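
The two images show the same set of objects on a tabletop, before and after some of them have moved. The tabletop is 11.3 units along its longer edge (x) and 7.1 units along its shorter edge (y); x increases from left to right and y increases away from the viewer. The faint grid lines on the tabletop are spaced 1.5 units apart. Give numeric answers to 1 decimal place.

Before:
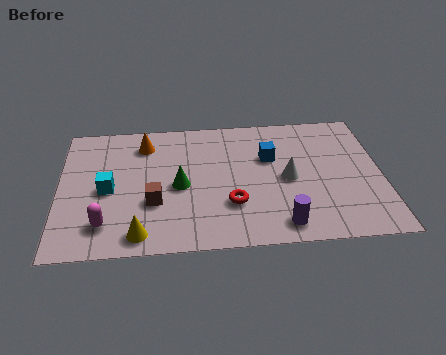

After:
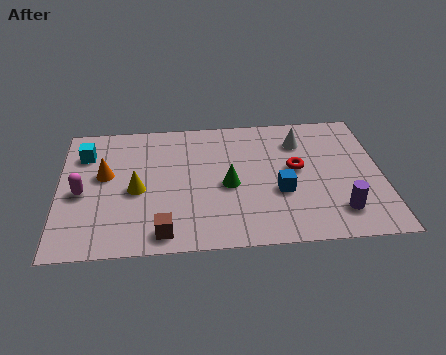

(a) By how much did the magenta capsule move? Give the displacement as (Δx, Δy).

(-0.8, 1.7)

From the two frames, the magenta capsule sits at roughly (1.6, 1.5) before and (0.8, 3.2) after.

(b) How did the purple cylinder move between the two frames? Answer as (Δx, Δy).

(2.0, 0.5)

The purple cylinder was at about (7.7, 1.0) and moved to about (9.7, 1.5).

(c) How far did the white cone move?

2.1

From (8.0, 3.4) to (8.5, 5.4), the white cone covered √(0.5² + 2.0²) ≈ 2.1 units.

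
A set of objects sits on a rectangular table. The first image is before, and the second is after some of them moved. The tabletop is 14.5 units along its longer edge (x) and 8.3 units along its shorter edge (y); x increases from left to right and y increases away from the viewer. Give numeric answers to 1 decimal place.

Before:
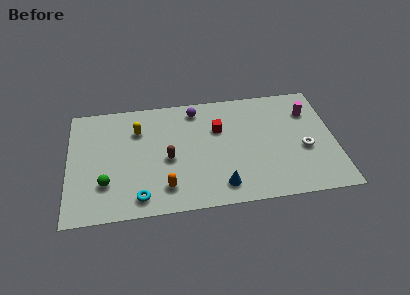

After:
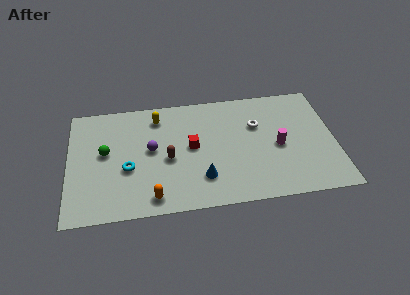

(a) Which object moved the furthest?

the purple sphere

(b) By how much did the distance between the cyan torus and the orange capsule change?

+1.1

The distance was about 1.5 in the first image and 2.6 in the second, so they moved 1.1 units further apart.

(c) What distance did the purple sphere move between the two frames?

3.6

From (7.0, 7.1) to (4.5, 4.5), the purple sphere covered √(2.5² + 2.6²) ≈ 3.6 units.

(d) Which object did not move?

the brown capsule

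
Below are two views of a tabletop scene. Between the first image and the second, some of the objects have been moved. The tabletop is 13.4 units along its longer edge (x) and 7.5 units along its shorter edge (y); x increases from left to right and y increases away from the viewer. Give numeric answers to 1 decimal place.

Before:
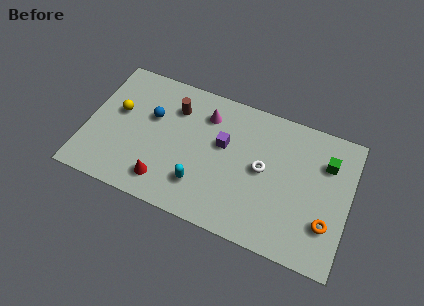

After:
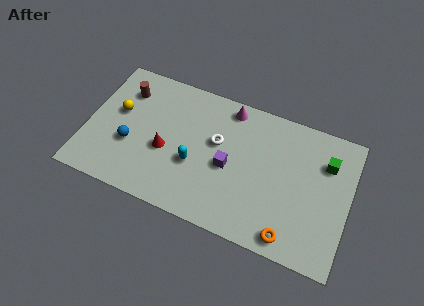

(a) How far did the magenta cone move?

1.4

The magenta cone was near (5.9, 5.8) before and (7.0, 6.6) after, so it travelled √(1.1² + 0.8²) ≈ 1.4 units.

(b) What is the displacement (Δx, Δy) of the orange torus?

(-1.7, -1.3)

From the two frames, the orange torus sits at roughly (12.4, 2.2) before and (10.7, 0.9) after.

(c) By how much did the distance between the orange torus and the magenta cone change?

-0.6

They were about 7.4 units apart before and 6.8 after — 0.6 units closer together.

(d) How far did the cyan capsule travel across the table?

1.1

The cyan capsule was near (6.0, 1.9) before and (5.6, 2.9) after, so it travelled √(0.4² + 1.0²) ≈ 1.1 units.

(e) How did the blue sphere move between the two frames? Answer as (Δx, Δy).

(-0.9, -1.9)

The blue sphere was at about (3.2, 4.7) and moved to about (2.3, 2.8).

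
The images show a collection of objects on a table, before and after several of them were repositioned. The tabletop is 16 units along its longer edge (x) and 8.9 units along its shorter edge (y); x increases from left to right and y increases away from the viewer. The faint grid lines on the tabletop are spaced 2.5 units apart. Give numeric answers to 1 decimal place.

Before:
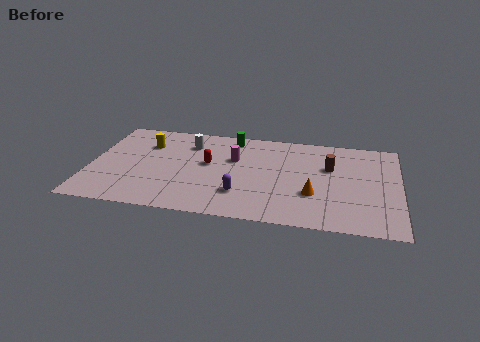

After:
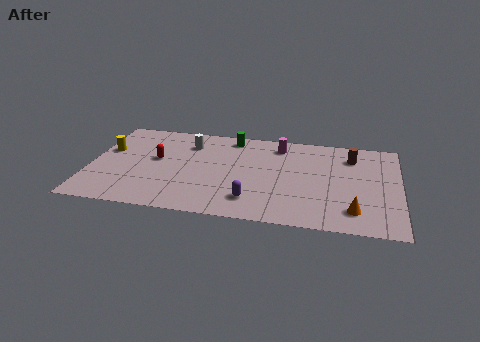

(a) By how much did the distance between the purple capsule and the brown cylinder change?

+1.5

The distance was about 5.6 in the first image and 7.1 in the second, so they moved 1.5 units further apart.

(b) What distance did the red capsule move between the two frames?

2.7

From (6.1, 5.0) to (3.4, 5.0), the red capsule covered √(2.7² + 0.0²) ≈ 2.7 units.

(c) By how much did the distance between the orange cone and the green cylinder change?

+2.3

Before: roughly 6.5 units apart; after: 8.8. That's 2.3 units further apart.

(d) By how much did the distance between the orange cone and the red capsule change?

+4.9

The distance was about 5.9 in the first image and 10.8 in the second, so they moved 4.9 units further apart.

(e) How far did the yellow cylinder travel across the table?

2.2

The yellow cylinder moved from about (2.8, 6.4) to (0.8, 5.5), a distance of √(2.0² + 0.9²) ≈ 2.2.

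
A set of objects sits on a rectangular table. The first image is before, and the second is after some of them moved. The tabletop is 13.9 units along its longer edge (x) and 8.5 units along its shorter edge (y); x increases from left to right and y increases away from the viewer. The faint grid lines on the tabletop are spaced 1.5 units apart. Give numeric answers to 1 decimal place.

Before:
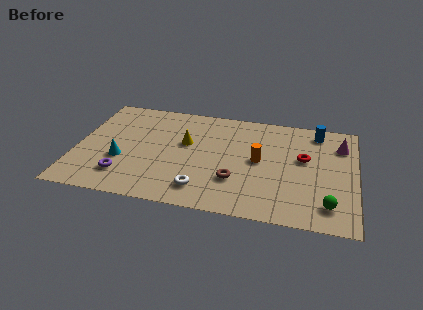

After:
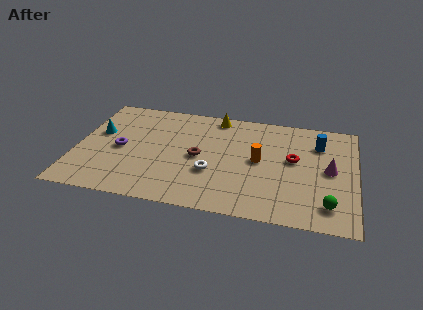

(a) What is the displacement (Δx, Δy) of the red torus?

(-0.5, -0.2)

The red torus started near (11.3, 5.0) and ended near (10.8, 4.8).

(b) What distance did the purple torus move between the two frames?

2.1

From (2.5, 1.9) to (2.2, 4.0), the purple torus covered √(0.3² + 2.1²) ≈ 2.1 units.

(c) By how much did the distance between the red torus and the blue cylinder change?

-0.5

They were about 2.4 units apart before and 1.9 after — 0.5 units closer together.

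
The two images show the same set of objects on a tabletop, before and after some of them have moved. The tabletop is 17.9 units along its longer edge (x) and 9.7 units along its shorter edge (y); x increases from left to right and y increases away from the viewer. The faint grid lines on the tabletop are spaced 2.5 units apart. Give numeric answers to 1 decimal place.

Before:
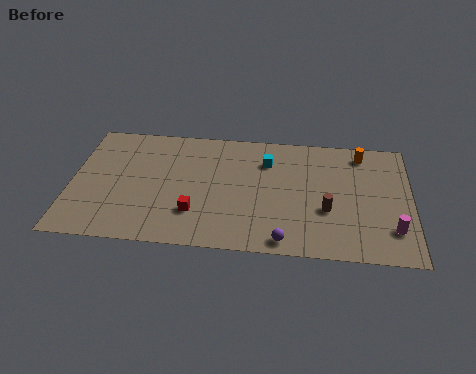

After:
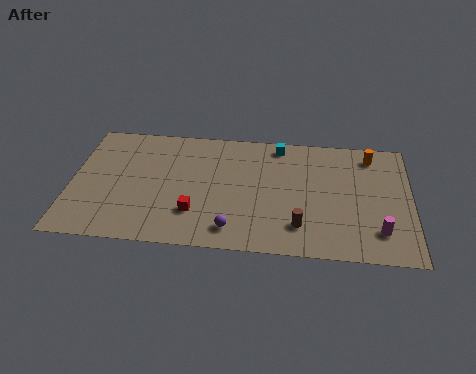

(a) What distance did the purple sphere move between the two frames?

2.8

From (11.3, 1.0) to (8.6, 1.6), the purple sphere covered √(2.7² + 0.6²) ≈ 2.8 units.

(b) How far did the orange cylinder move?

0.5

From (15.3, 8.3) to (15.8, 8.2), the orange cylinder covered √(0.5² + 0.1²) ≈ 0.5 units.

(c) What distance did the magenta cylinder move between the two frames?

0.7

The magenta cylinder was near (16.9, 2.4) before and (16.2, 2.2) after, so it travelled √(0.7² + 0.2²) ≈ 0.7 units.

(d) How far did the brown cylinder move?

2.0

The brown cylinder was near (13.5, 3.6) before and (12.1, 2.2) after, so it travelled √(1.4² + 1.4²) ≈ 2.0 units.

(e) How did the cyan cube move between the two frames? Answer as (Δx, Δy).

(0.6, 1.4)

The cyan cube started near (10.3, 7.2) and ended near (10.9, 8.6).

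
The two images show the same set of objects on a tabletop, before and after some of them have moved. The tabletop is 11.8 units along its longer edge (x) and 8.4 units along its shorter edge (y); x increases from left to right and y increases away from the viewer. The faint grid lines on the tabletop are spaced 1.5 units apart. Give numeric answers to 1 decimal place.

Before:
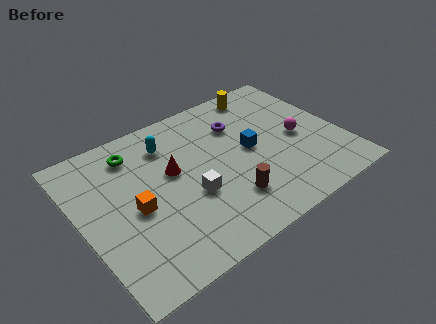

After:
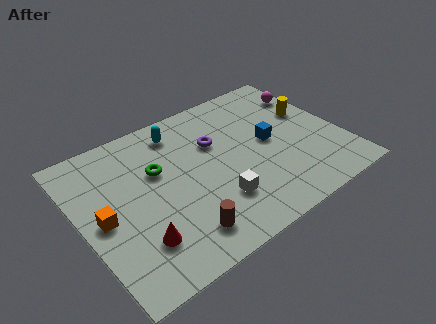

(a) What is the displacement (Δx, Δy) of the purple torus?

(-1.2, -0.5)

The purple torus started near (7.5, 6.0) and ended near (6.3, 5.5).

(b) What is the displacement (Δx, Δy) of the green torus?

(0.8, -1.5)

The green torus started near (2.8, 6.8) and ended near (3.6, 5.3).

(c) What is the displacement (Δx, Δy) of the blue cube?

(0.9, 0.0)

The blue cube was at about (7.7, 4.3) and moved to about (8.6, 4.3).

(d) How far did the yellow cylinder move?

2.9

The yellow cylinder was near (9.0, 7.4) before and (10.7, 5.1) after, so it travelled √(1.7² + 2.3²) ≈ 2.9 units.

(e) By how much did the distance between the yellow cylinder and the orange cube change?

+2.3

They were about 7.6 units apart before and 9.9 after — 2.3 units further apart.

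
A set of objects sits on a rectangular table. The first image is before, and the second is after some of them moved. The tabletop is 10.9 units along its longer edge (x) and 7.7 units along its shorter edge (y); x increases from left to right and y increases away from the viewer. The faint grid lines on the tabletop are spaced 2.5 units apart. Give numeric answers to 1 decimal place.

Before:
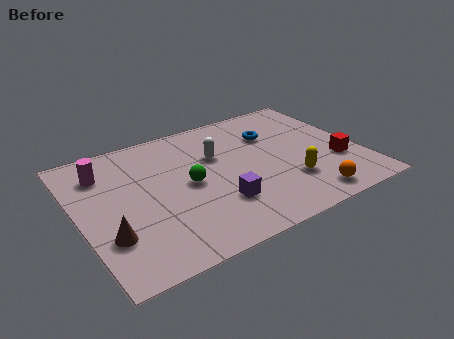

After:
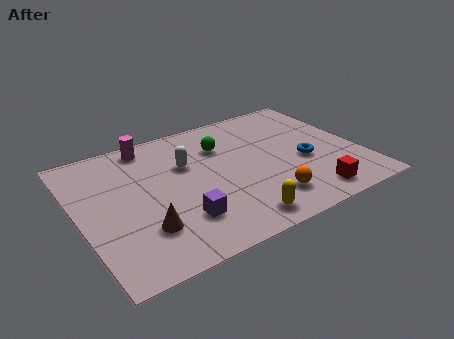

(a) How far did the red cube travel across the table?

2.1

From (9.9, 2.6) to (8.5, 1.1), the red cube covered √(1.4² + 1.5²) ≈ 2.1 units.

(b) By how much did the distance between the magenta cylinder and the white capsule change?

-2.2

Before: roughly 4.4 units apart; after: 2.2. That's 2.2 units closer together.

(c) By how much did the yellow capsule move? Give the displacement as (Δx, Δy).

(-2.3, -1.2)

From the two frames, the yellow capsule sits at roughly (7.9, 2.2) before and (5.6, 1.0) after.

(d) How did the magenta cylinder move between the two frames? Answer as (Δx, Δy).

(1.9, 0.9)

From the two frames, the magenta cylinder sits at roughly (1.2, 5.9) before and (3.1, 6.8) after.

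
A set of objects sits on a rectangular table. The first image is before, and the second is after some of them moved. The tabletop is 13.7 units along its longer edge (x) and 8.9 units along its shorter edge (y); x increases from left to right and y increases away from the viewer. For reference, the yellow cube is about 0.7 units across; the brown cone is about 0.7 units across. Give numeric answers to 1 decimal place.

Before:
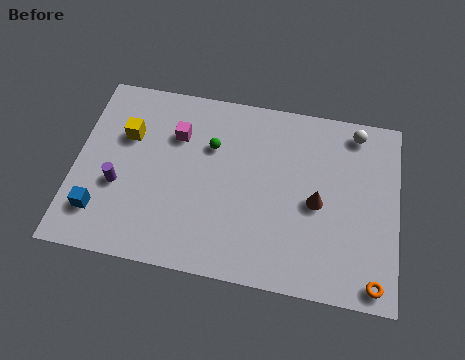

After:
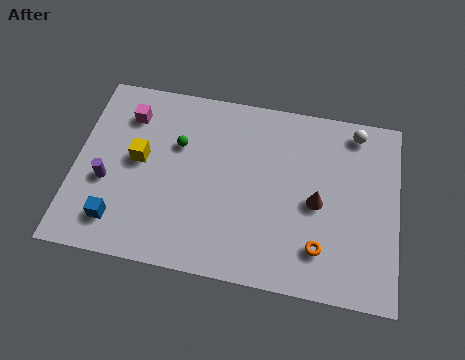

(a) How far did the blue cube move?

0.9

From (1.2, 2.0) to (2.0, 1.7), the blue cube covered √(0.8² + 0.3²) ≈ 0.9 units.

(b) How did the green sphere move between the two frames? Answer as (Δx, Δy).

(-1.4, -0.2)

The green sphere was at about (5.7, 6.0) and moved to about (4.3, 5.8).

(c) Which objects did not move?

the white sphere and the brown cone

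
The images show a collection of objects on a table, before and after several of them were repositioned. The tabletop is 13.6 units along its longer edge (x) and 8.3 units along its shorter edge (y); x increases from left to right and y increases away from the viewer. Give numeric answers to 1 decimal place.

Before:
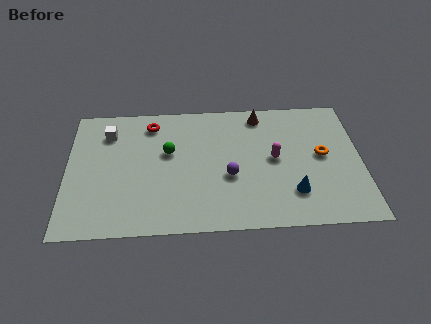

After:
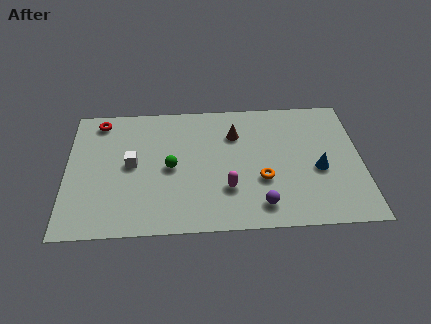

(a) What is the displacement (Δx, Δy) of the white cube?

(1.1, -2.1)

From the two frames, the white cube sits at roughly (1.9, 6.4) before and (3.0, 4.3) after.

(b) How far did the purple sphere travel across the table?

2.4

From (7.5, 3.3) to (8.9, 1.4), the purple sphere covered √(1.4² + 1.9²) ≈ 2.4 units.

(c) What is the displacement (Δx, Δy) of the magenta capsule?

(-2.2, -1.8)

The magenta capsule was at about (9.6, 4.3) and moved to about (7.4, 2.5).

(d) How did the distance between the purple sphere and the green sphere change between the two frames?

+1.6

The distance was about 3.3 in the first image and 4.9 in the second, so they moved 1.6 units further apart.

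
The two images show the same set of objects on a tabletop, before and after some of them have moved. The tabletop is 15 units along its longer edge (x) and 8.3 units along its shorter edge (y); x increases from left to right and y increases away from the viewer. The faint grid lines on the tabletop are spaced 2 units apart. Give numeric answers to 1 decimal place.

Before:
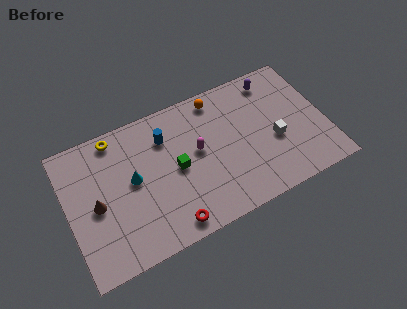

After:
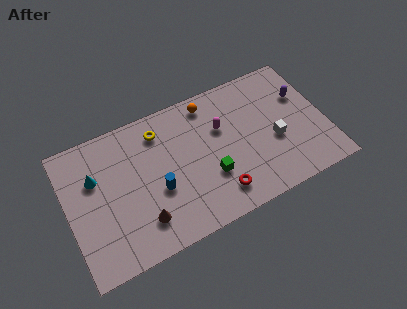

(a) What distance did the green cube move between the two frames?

2.2

The green cube was near (6.3, 4.1) before and (8.1, 2.8) after, so it travelled √(1.8² + 1.3²) ≈ 2.2 units.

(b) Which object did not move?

the white cube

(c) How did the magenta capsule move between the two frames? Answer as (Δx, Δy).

(1.5, 0.8)

The magenta capsule was at about (7.6, 4.6) and moved to about (9.1, 5.4).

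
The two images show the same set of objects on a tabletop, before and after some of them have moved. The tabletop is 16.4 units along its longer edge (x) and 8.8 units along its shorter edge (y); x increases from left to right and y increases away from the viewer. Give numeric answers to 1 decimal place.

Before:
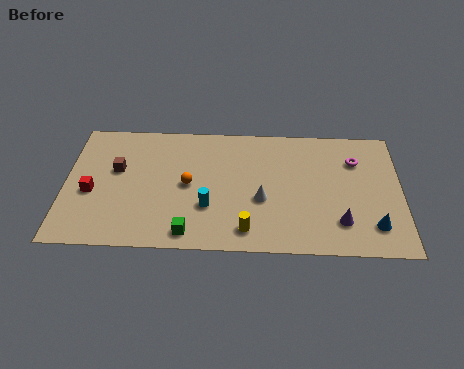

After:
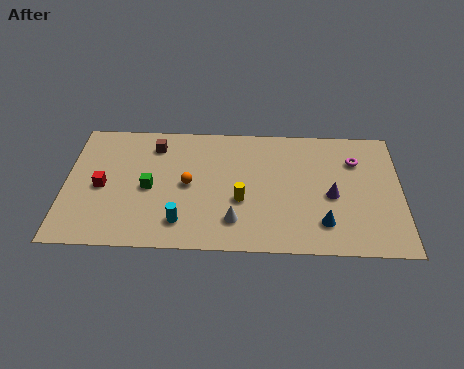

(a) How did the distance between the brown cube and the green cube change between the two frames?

-2.5

Before: roughly 5.5 units apart; after: 3.0. That's 2.5 units closer together.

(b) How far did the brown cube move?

2.5

From (2.5, 5.3) to (4.3, 7.1), the brown cube covered √(1.8² + 1.8²) ≈ 2.5 units.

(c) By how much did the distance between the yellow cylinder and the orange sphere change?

-1.4

The distance was about 4.2 in the first image and 2.8 in the second, so they moved 1.4 units closer together.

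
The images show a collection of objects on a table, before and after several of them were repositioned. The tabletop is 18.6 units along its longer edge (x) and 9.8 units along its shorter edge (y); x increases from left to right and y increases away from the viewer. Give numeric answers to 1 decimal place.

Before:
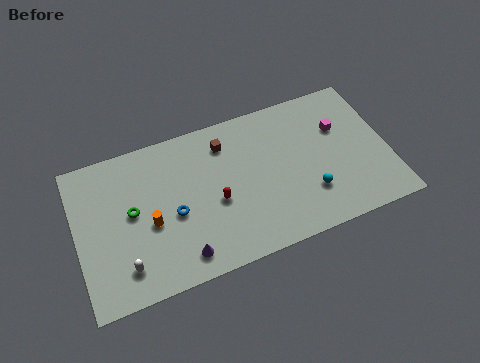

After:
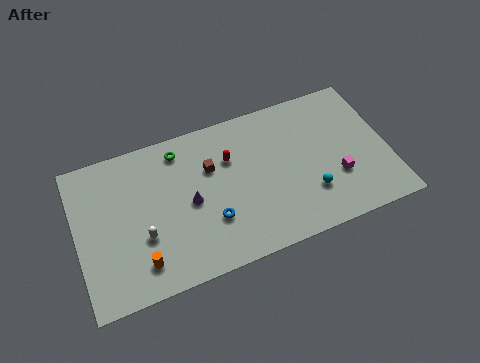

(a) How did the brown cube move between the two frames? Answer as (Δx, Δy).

(-1.0, -1.3)

The brown cube started near (9.1, 7.8) and ended near (8.1, 6.5).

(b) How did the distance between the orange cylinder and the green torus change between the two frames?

+5.5

Before: roughly 1.5 units apart; after: 7.0. That's 5.5 units further apart.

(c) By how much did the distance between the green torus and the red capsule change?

-1.7

Before: roughly 5.0 units apart; after: 3.3. That's 1.7 units closer together.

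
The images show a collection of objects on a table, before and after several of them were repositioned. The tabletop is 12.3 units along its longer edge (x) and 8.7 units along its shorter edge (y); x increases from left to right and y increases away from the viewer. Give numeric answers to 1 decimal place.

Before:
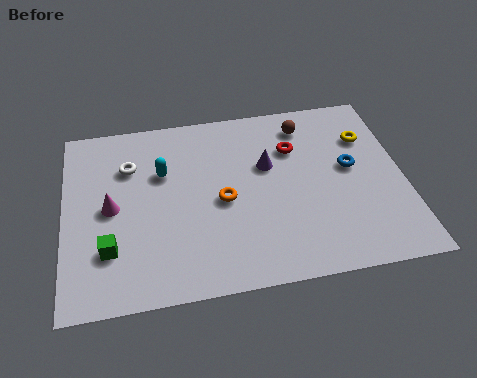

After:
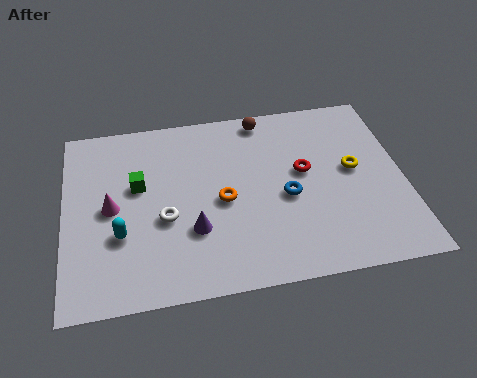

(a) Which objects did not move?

the orange torus and the magenta cone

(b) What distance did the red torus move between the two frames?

1.2

The red torus moved from about (8.4, 6.1) to (8.7, 4.9), a distance of √(0.3² + 1.2²) ≈ 1.2.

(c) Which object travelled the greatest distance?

the purple cone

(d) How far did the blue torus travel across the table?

2.6

The blue torus moved from about (10.4, 4.8) to (8.0, 3.8), a distance of √(2.4² + 1.0²) ≈ 2.6.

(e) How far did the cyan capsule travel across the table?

3.1

From (3.6, 5.7) to (2.0, 3.0), the cyan capsule covered √(1.6² + 2.7²) ≈ 3.1 units.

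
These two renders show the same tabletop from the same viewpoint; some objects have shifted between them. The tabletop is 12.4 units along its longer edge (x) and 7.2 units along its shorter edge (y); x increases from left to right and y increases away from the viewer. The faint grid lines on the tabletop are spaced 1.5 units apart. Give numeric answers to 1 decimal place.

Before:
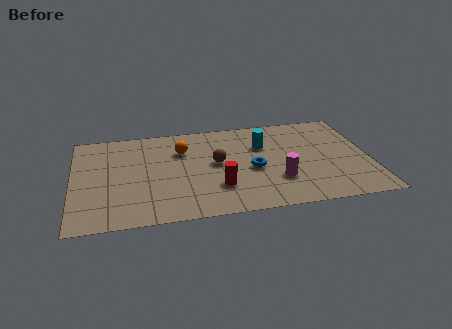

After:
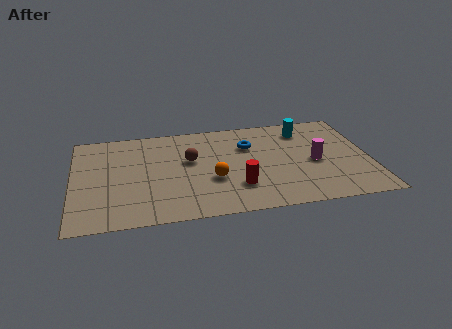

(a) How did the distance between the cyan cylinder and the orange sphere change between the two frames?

+1.7

Before: roughly 3.4 units apart; after: 5.1. That's 1.7 units further apart.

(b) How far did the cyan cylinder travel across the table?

2.0

The cyan cylinder moved from about (8.0, 4.9) to (9.8, 5.8), a distance of √(1.8² + 0.9²) ≈ 2.0.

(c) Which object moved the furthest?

the orange sphere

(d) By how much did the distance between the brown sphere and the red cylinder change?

+1.2

Before: roughly 1.8 units apart; after: 3.0. That's 1.2 units further apart.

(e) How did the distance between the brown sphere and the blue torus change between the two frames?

+0.9

They were about 1.7 units apart before and 2.6 after — 0.9 units further apart.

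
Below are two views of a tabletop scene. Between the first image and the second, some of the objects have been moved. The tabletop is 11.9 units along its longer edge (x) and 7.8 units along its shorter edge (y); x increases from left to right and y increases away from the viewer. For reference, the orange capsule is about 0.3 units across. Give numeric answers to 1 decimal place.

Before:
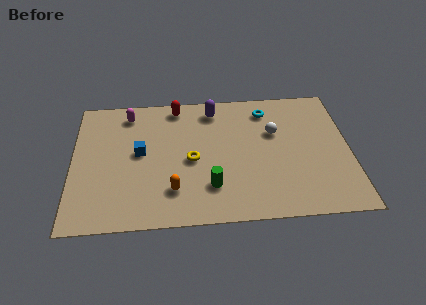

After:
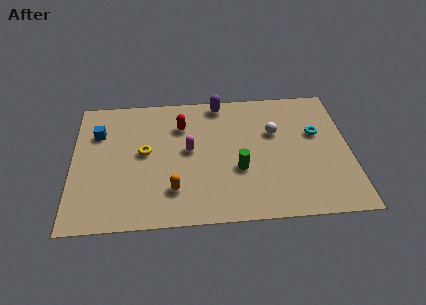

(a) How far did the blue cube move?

2.2

The blue cube moved from about (2.9, 4.2) to (1.1, 5.5), a distance of √(1.8² + 1.3²) ≈ 2.2.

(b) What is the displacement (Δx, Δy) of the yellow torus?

(-2.0, 0.6)

The yellow torus started near (5.1, 3.6) and ended near (3.1, 4.2).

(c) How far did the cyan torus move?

2.6

The cyan torus moved from about (8.4, 6.4) to (10.5, 4.8), a distance of √(2.1² + 1.6²) ≈ 2.6.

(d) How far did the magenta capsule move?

3.5

From (2.4, 6.6) to (5.0, 4.2), the magenta capsule covered √(2.6² + 2.4²) ≈ 3.5 units.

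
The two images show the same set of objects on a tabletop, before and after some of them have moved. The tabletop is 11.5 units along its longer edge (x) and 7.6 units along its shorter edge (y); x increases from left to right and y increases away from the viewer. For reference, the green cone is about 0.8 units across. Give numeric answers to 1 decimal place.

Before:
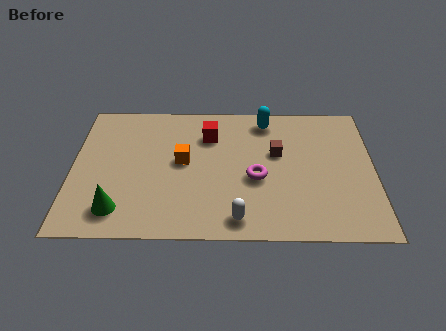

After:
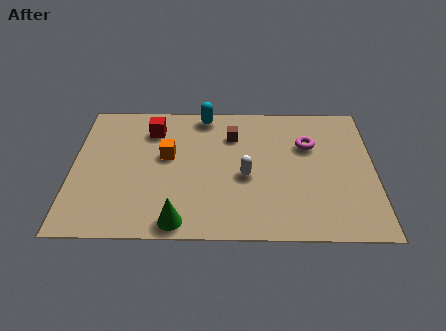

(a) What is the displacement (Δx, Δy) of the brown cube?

(-1.7, 1.0)

The brown cube started near (7.8, 4.6) and ended near (6.1, 5.6).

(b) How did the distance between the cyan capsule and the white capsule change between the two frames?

-1.8

Before: roughly 5.6 units apart; after: 3.8. That's 1.8 units closer together.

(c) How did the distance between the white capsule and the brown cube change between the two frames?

-1.5

The distance was about 3.9 in the first image and 2.4 in the second, so they moved 1.5 units closer together.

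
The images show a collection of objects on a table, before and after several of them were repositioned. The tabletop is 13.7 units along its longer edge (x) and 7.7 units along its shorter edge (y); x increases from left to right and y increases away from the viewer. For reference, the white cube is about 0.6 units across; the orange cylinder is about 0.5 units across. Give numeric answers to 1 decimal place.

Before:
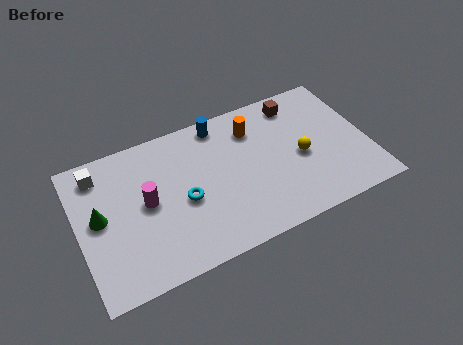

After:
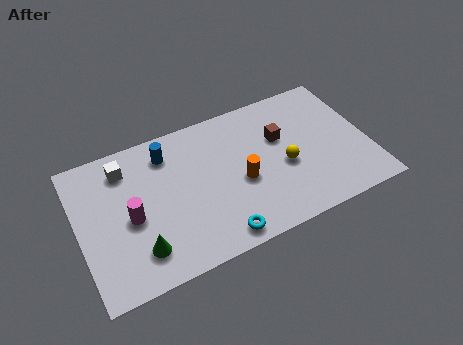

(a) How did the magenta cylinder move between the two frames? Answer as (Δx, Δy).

(-0.8, -0.5)

From the two frames, the magenta cylinder sits at roughly (3.2, 4.0) before and (2.4, 3.5) after.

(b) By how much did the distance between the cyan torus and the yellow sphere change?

-1.4

Before: roughly 5.6 units apart; after: 4.2. That's 1.4 units closer together.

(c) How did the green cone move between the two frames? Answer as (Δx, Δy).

(1.6, -2.4)

From the two frames, the green cone sits at roughly (1.0, 4.1) before and (2.6, 1.7) after.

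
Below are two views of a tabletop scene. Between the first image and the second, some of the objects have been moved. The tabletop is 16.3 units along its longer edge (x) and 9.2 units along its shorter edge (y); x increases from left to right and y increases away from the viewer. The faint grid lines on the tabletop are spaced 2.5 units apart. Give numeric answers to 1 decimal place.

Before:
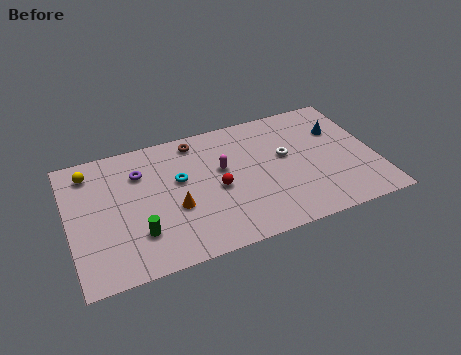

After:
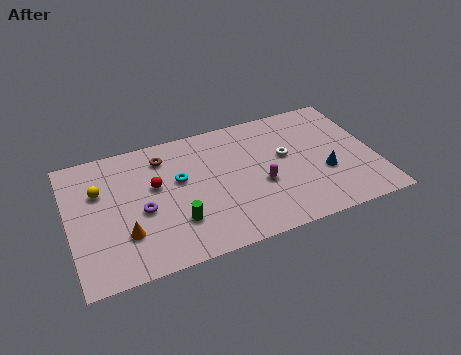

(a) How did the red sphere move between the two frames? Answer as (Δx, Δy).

(-3.2, 1.3)

The red sphere started near (7.8, 4.2) and ended near (4.6, 5.5).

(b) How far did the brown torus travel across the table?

1.9

The brown torus moved from about (7.0, 8.0) to (5.2, 7.4), a distance of √(1.8² + 0.6²) ≈ 1.9.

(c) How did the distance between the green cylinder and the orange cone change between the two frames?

+0.4

The distance was about 2.3 in the first image and 2.7 in the second, so they moved 0.4 units further apart.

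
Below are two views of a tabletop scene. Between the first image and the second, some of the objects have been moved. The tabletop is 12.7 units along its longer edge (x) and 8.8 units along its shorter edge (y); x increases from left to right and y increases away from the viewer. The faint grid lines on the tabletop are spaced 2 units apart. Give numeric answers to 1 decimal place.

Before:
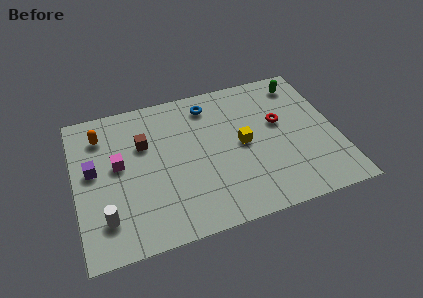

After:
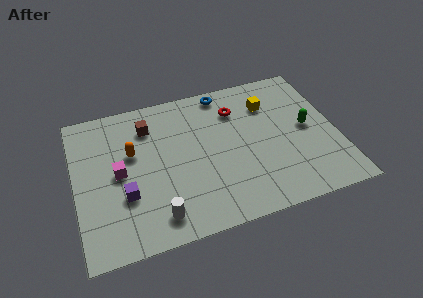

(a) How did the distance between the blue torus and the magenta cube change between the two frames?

+1.2

They were about 5.2 units apart before and 6.4 after — 1.2 units further apart.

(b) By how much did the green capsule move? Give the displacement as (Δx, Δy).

(0.0, -2.9)

The green capsule started near (11.3, 7.4) and ended near (11.3, 4.5).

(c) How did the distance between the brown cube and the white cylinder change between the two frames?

+1.1

Before: roughly 4.3 units apart; after: 5.4. That's 1.1 units further apart.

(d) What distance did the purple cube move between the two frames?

2.4

From (0.9, 4.9) to (2.3, 3.0), the purple cube covered √(1.4² + 1.9²) ≈ 2.4 units.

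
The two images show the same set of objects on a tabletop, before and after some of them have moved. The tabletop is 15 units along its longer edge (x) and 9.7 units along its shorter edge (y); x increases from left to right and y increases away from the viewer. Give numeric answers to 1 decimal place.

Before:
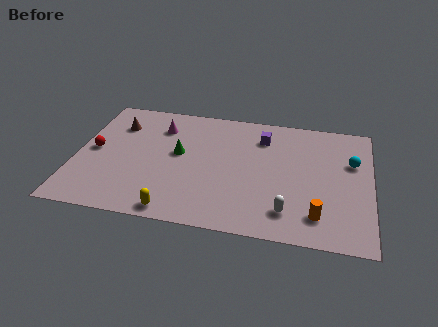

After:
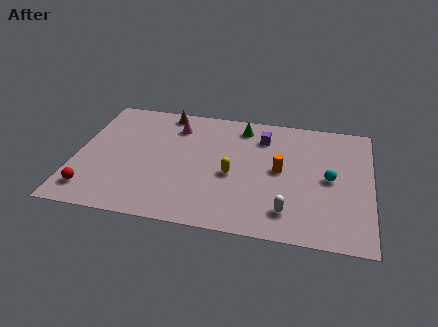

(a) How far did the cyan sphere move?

1.9

From (14.0, 6.3) to (12.9, 4.8), the cyan sphere covered √(1.1² + 1.5²) ≈ 1.9 units.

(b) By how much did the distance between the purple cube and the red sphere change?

+1.3

They were about 8.9 units apart before and 10.2 after — 1.3 units further apart.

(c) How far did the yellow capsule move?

4.3

The yellow capsule was near (5.3, 0.9) before and (8.0, 4.2) after, so it travelled √(2.7² + 3.3²) ≈ 4.3 units.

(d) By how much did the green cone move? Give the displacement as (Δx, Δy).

(3.1, 2.8)

The green cone was at about (5.2, 5.4) and moved to about (8.3, 8.2).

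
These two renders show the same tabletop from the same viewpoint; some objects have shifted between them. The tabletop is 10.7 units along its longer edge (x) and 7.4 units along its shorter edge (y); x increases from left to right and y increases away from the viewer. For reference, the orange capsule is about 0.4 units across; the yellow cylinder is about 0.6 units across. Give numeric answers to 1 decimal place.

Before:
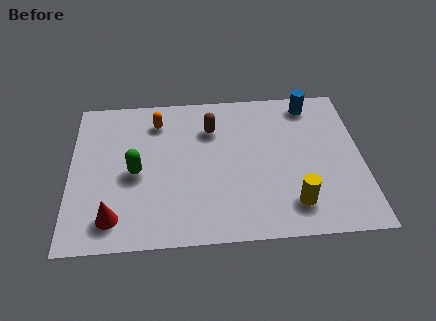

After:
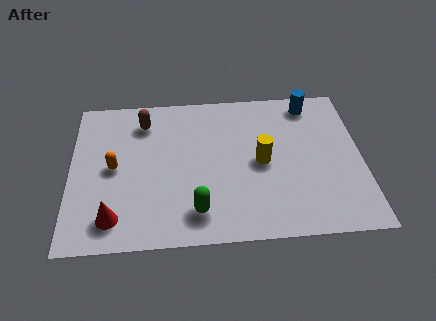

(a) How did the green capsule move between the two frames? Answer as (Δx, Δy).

(2.2, -2.0)

From the two frames, the green capsule sits at roughly (2.4, 3.4) before and (4.6, 1.4) after.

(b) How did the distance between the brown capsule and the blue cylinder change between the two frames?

+2.4

The distance was about 3.8 in the first image and 6.2 in the second, so they moved 2.4 units further apart.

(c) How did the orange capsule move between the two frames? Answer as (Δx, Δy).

(-1.6, -2.2)

From the two frames, the orange capsule sits at roughly (3.2, 5.9) before and (1.6, 3.7) after.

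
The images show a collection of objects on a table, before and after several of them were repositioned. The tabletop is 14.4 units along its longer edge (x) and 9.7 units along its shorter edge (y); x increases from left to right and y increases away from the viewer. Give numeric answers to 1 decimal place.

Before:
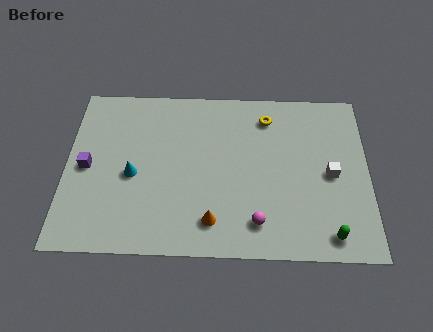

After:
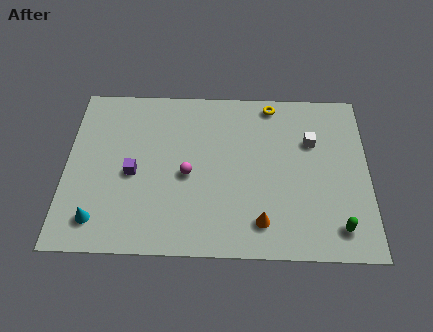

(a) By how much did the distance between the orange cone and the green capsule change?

-1.9

They were about 5.5 units apart before and 3.6 after — 1.9 units closer together.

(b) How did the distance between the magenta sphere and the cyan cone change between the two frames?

-1.4

Before: roughly 6.4 units apart; after: 5.0. That's 1.4 units closer together.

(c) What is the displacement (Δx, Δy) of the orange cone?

(2.3, 0.0)

The orange cone started near (7.0, 1.8) and ended near (9.3, 1.8).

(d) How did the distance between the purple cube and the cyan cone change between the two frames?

+0.9

Before: roughly 2.2 units apart; after: 3.1. That's 0.9 units further apart.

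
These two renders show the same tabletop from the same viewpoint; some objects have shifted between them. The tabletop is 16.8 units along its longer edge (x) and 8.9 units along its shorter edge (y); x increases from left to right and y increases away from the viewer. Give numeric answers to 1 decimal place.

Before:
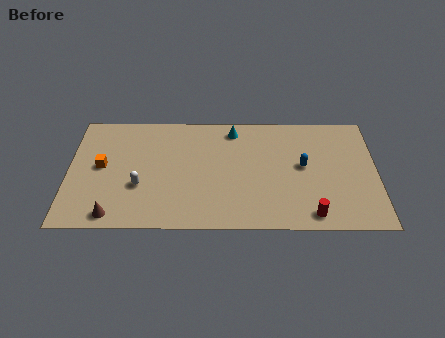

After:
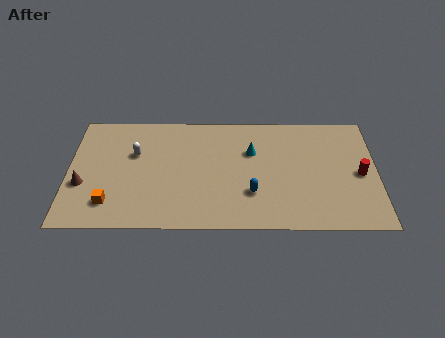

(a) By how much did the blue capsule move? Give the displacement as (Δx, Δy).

(-2.8, -2.1)

The blue capsule started near (12.8, 4.8) and ended near (10.0, 2.7).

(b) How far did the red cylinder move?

4.1

The red cylinder moved from about (13.2, 1.1) to (15.9, 4.2), a distance of √(2.7² + 3.1²) ≈ 4.1.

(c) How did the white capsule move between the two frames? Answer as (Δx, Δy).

(-0.3, 2.5)

The white capsule started near (3.9, 3.2) and ended near (3.6, 5.7).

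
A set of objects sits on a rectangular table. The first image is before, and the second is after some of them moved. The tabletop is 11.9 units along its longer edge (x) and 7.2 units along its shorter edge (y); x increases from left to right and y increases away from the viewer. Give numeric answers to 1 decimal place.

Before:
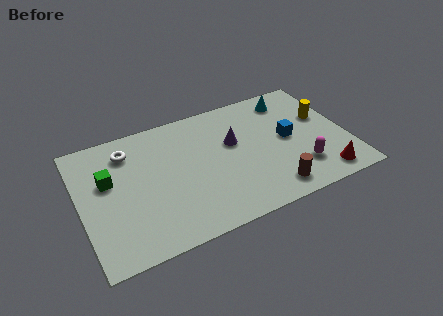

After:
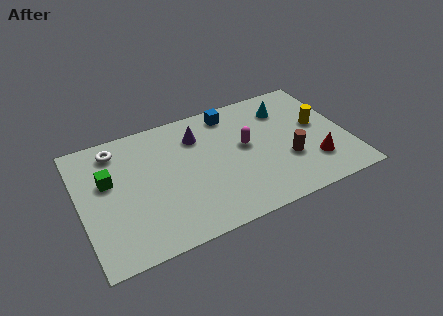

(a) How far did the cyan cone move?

0.6

The cyan cone was near (9.7, 6.0) before and (9.4, 5.5) after, so it travelled √(0.3² + 0.5²) ≈ 0.6 units.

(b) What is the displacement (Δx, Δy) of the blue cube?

(-2.3, 2.5)

From the two frames, the blue cube sits at roughly (9.3, 3.7) before and (7.0, 6.2) after.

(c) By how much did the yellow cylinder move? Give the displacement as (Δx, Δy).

(-0.3, -0.4)

The yellow cylinder started near (11.0, 4.4) and ended near (10.7, 4.0).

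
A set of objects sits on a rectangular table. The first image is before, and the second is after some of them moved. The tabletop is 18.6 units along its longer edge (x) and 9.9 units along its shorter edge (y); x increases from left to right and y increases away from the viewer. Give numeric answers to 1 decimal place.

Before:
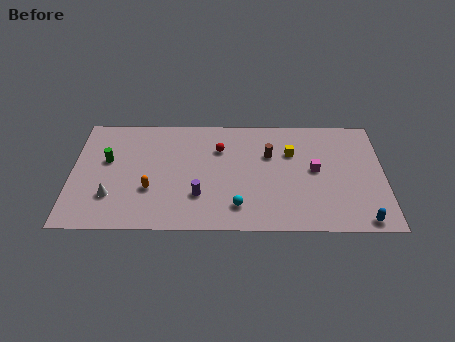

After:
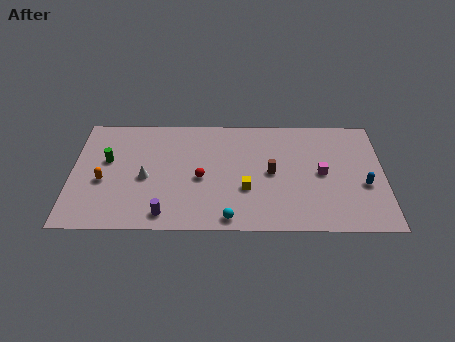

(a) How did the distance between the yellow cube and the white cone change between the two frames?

-5.3

Before: roughly 11.4 units apart; after: 6.1. That's 5.3 units closer together.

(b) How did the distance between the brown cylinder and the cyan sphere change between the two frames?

-0.3

Before: roughly 4.9 units apart; after: 4.6. That's 0.3 units closer together.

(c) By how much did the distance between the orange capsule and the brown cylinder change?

+2.3

They were about 7.7 units apart before and 10.0 after — 2.3 units further apart.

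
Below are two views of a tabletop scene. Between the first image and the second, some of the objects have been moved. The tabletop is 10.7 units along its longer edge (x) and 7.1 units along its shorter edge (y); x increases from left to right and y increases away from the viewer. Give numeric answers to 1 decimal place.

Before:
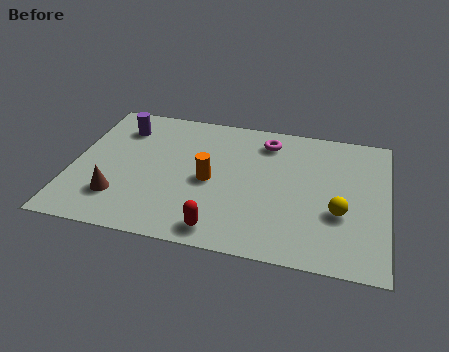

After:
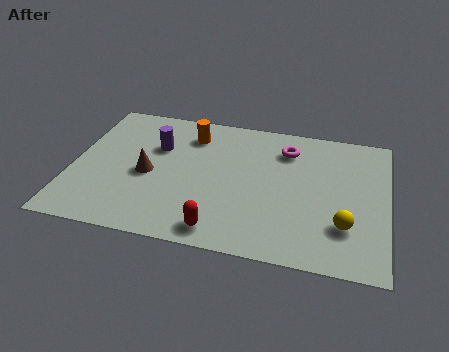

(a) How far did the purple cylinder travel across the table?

1.5

The purple cylinder was near (1.5, 5.5) before and (2.8, 4.7) after, so it travelled √(1.3² + 0.8²) ≈ 1.5 units.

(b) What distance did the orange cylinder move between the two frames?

2.4

From (4.7, 3.3) to (3.9, 5.6), the orange cylinder covered √(0.8² + 2.3²) ≈ 2.4 units.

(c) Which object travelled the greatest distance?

the orange cylinder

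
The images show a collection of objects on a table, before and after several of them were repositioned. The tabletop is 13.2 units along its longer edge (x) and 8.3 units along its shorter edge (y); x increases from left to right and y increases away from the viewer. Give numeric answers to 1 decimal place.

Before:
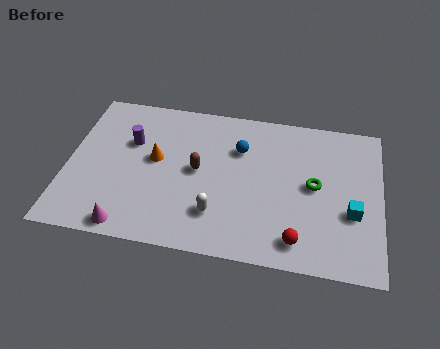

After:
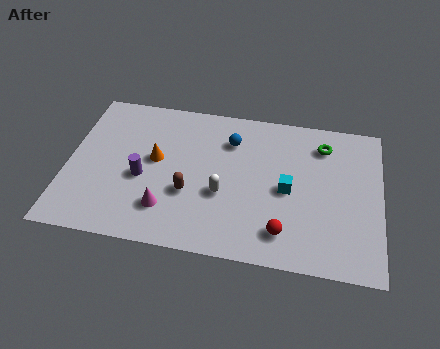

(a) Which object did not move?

the orange cone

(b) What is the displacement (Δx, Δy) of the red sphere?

(-0.6, 0.3)

The red sphere was at about (9.8, 1.3) and moved to about (9.2, 1.6).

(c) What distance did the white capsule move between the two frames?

1.1

From (6.4, 2.1) to (6.6, 3.2), the white capsule covered √(0.2² + 1.1²) ≈ 1.1 units.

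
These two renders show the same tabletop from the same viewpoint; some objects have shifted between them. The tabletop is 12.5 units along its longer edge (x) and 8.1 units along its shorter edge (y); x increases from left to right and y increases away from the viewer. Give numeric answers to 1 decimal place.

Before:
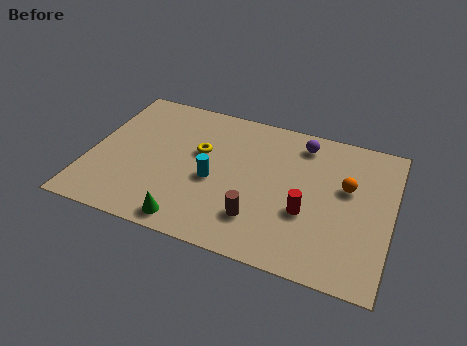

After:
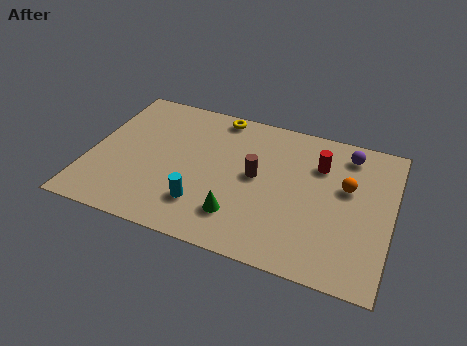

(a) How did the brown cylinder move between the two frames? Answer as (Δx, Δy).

(-0.3, 2.3)

The brown cylinder was at about (7.2, 2.0) and moved to about (6.9, 4.3).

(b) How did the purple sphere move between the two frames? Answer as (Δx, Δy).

(1.9, 0.0)

The purple sphere was at about (8.6, 6.8) and moved to about (10.5, 6.8).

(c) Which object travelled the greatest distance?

the red cylinder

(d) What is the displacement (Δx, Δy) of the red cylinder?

(0.3, 2.8)

From the two frames, the red cylinder sits at roughly (9.1, 3.0) before and (9.4, 5.8) after.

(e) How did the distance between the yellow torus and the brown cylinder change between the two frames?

-0.4

They were about 4.0 units apart before and 3.6 after — 0.4 units closer together.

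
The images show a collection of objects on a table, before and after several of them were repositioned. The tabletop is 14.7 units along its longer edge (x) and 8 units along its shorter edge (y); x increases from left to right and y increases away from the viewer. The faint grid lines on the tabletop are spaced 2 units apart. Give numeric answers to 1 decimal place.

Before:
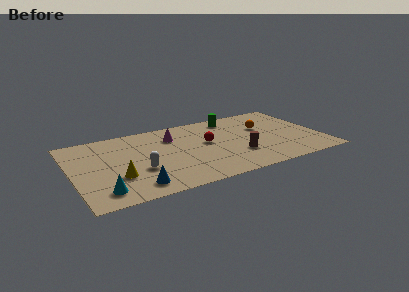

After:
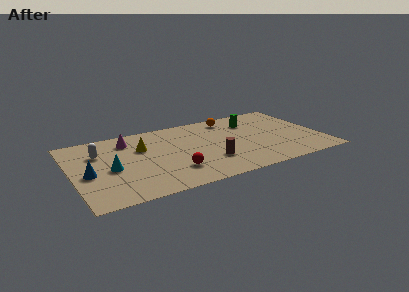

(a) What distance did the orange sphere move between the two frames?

2.5

The orange sphere moved from about (11.5, 5.1) to (9.7, 6.8), a distance of √(1.8² + 1.7²) ≈ 2.5.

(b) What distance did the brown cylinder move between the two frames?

1.7

The brown cylinder was near (9.6, 2.5) before and (7.9, 2.4) after, so it travelled √(1.7² + 0.1²) ≈ 1.7 units.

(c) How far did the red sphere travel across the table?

3.3

The red sphere was near (8.0, 4.5) before and (5.7, 2.1) after, so it travelled √(2.3² + 2.4²) ≈ 3.3 units.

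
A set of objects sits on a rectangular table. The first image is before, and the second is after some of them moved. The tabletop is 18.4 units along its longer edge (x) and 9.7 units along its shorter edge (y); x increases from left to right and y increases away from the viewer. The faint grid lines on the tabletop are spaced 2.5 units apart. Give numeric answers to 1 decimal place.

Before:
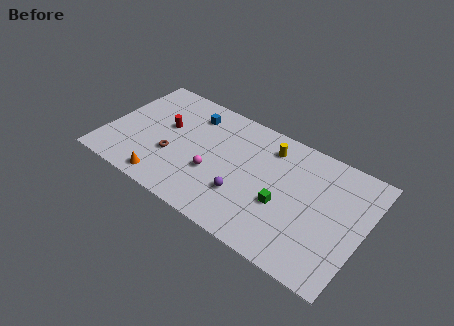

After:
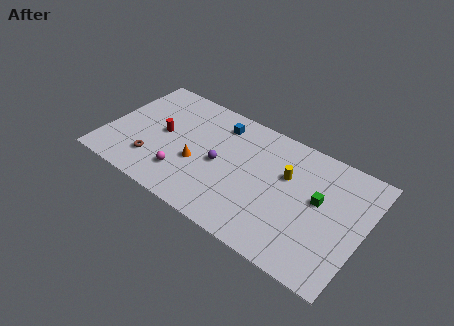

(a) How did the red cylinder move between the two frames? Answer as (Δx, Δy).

(-0.1, -0.7)

The red cylinder started near (4.0, 5.7) and ended near (3.9, 5.0).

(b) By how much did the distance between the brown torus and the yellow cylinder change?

+2.2

The distance was about 7.7 in the first image and 9.9 in the second, so they moved 2.2 units further apart.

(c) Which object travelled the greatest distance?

the orange cone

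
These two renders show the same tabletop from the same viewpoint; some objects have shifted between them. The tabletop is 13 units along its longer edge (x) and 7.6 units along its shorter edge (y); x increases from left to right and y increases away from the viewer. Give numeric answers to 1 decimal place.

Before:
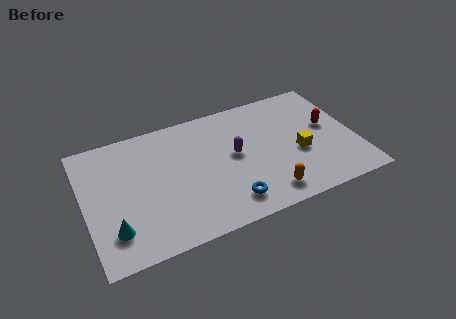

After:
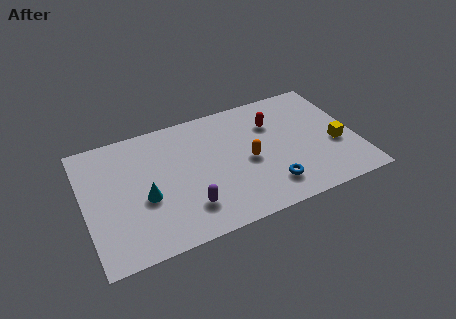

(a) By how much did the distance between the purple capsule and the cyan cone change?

-4.1

They were about 6.4 units apart before and 2.3 after — 4.1 units closer together.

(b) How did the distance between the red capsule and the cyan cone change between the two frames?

-4.1

The distance was about 10.9 in the first image and 6.8 in the second, so they moved 4.1 units closer together.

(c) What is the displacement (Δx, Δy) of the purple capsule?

(-2.5, -2.3)

The purple capsule was at about (7.2, 4.1) and moved to about (4.7, 1.8).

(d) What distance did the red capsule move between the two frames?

2.8

The red capsule moved from about (11.8, 4.3) to (9.2, 5.4), a distance of √(2.6² + 1.1²) ≈ 2.8.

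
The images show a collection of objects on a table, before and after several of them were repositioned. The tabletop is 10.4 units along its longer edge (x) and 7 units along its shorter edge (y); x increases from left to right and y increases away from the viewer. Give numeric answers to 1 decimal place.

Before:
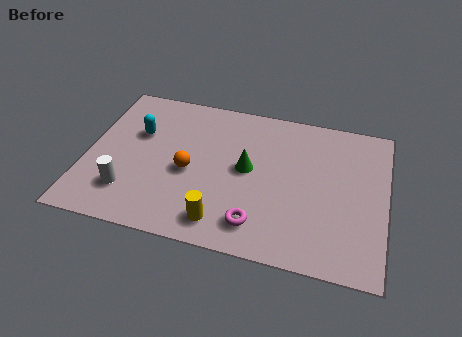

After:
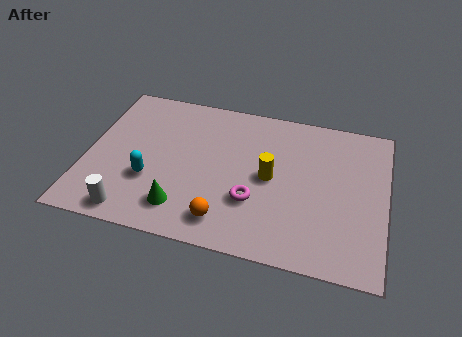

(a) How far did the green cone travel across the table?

3.1

The green cone moved from about (5.6, 3.7) to (3.5, 1.4), a distance of √(2.1² + 2.3²) ≈ 3.1.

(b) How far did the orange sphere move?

2.4

The orange sphere was near (3.6, 3.1) before and (5.0, 1.2) after, so it travelled √(1.4² + 1.9²) ≈ 2.4 units.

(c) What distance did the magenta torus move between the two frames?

1.0

The magenta torus moved from about (6.1, 1.3) to (5.9, 2.3), a distance of √(0.2² + 1.0²) ≈ 1.0.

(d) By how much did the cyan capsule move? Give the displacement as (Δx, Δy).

(0.6, -2.1)

The cyan capsule started near (1.7, 4.5) and ended near (2.3, 2.4).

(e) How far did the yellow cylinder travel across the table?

2.8

The yellow cylinder was near (4.9, 1.1) before and (6.4, 3.5) after, so it travelled √(1.5² + 2.4²) ≈ 2.8 units.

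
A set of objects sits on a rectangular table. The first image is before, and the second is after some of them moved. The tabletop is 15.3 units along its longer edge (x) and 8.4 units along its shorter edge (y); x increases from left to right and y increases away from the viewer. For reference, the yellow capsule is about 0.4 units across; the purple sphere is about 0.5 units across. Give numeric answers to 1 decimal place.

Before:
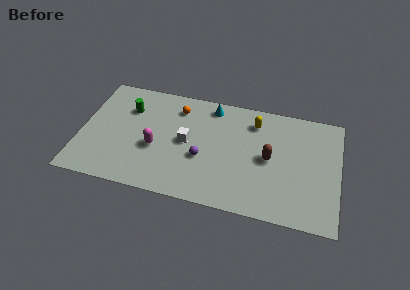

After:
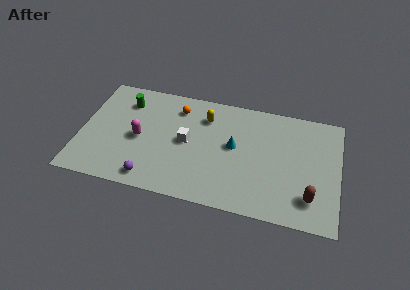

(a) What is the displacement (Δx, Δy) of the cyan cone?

(1.5, -2.7)

The cyan cone started near (7.6, 7.3) and ended near (9.1, 4.6).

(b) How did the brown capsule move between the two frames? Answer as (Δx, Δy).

(2.5, -2.3)

The brown capsule was at about (11.2, 4.2) and moved to about (13.7, 1.9).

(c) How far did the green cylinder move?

0.5

From (2.7, 6.0) to (2.5, 6.5), the green cylinder covered √(0.2² + 0.5²) ≈ 0.5 units.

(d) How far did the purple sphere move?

3.6

The purple sphere moved from about (7.3, 3.3) to (4.4, 1.1), a distance of √(2.9² + 2.2²) ≈ 3.6.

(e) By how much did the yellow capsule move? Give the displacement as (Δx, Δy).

(-2.9, -0.3)

The yellow capsule started near (10.2, 6.7) and ended near (7.3, 6.4).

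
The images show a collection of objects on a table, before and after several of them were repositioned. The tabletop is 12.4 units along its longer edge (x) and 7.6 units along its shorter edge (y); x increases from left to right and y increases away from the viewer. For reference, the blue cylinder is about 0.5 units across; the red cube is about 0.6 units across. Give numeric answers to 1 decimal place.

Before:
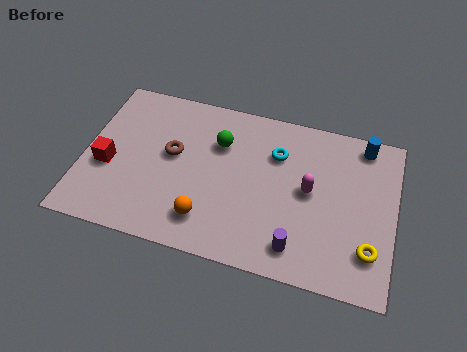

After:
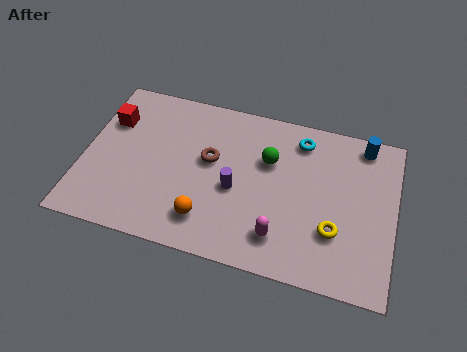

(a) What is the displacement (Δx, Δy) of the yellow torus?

(-1.4, 0.5)

The yellow torus was at about (11.5, 1.9) and moved to about (10.1, 2.4).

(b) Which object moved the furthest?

the purple cylinder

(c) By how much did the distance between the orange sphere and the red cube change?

+1.2

They were about 4.4 units apart before and 5.6 after — 1.2 units further apart.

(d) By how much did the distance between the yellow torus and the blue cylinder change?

-0.4

Before: roughly 4.8 units apart; after: 4.4. That's 0.4 units closer together.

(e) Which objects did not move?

the orange sphere and the blue cylinder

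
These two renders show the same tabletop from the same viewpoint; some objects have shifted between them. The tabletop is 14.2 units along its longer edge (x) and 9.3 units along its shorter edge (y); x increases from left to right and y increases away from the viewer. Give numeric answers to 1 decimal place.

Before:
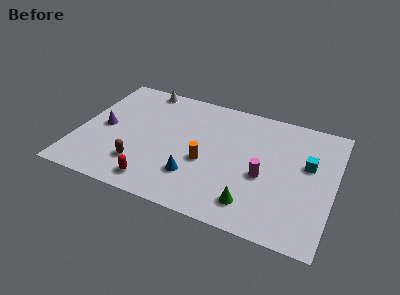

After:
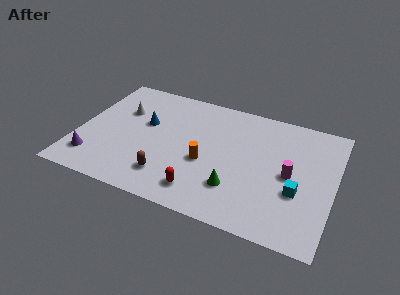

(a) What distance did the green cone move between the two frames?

1.3

From (10.0, 1.7) to (9.0, 2.5), the green cone covered √(1.0² + 0.8²) ≈ 1.3 units.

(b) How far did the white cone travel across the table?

2.5

From (3.1, 8.5) to (2.2, 6.2), the white cone covered √(0.9² + 2.3²) ≈ 2.5 units.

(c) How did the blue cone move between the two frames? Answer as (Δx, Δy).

(-3.1, 3.1)

The blue cone was at about (6.7, 2.5) and moved to about (3.6, 5.6).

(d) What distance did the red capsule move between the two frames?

2.5

The red capsule moved from about (4.7, 1.3) to (7.2, 1.6), a distance of √(2.5² + 0.3²) ≈ 2.5.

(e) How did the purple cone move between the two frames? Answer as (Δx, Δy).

(-0.3, -2.6)

The purple cone was at about (1.4, 4.5) and moved to about (1.1, 1.9).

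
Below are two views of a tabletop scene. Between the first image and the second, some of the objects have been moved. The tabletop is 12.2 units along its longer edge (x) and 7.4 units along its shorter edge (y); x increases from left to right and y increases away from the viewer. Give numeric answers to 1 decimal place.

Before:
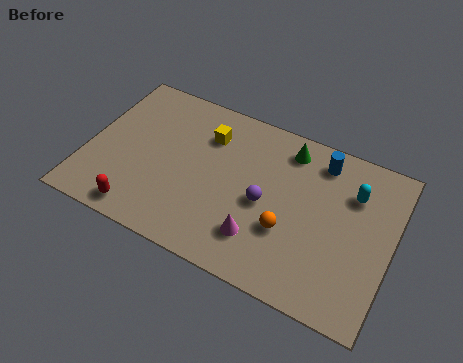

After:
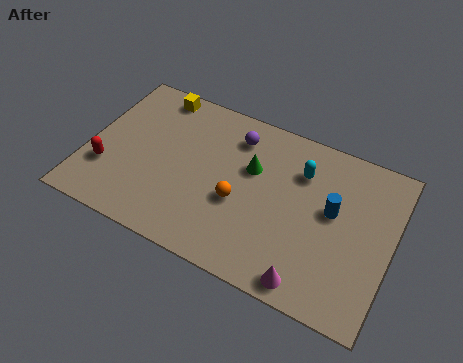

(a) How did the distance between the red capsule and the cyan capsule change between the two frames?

-1.0

They were about 9.1 units apart before and 8.1 after — 1.0 units closer together.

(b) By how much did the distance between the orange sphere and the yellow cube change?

+0.7

They were about 4.6 units apart before and 5.3 after — 0.7 units further apart.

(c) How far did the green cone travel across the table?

2.0

From (7.8, 6.2) to (6.5, 4.7), the green cone covered √(1.3² + 1.5²) ≈ 2.0 units.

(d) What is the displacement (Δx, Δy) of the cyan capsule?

(-2.1, 0.1)

The cyan capsule was at about (10.5, 5.3) and moved to about (8.4, 5.4).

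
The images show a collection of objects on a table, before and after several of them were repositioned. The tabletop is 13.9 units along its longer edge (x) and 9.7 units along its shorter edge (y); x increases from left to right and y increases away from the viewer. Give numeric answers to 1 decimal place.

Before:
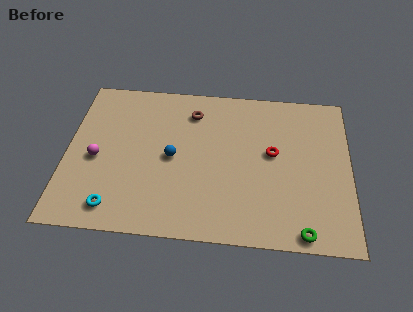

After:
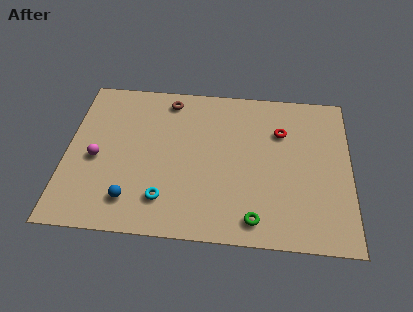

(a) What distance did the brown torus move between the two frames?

1.4

The brown torus moved from about (6.1, 7.7) to (4.9, 8.4), a distance of √(1.2² + 0.7²) ≈ 1.4.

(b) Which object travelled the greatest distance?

the blue sphere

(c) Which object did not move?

the magenta sphere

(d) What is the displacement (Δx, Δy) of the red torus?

(0.4, 1.4)

The red torus was at about (10.1, 5.4) and moved to about (10.5, 6.8).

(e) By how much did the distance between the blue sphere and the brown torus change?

+3.6

They were about 3.1 units apart before and 6.7 after — 3.6 units further apart.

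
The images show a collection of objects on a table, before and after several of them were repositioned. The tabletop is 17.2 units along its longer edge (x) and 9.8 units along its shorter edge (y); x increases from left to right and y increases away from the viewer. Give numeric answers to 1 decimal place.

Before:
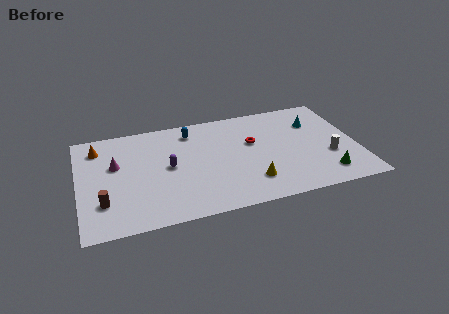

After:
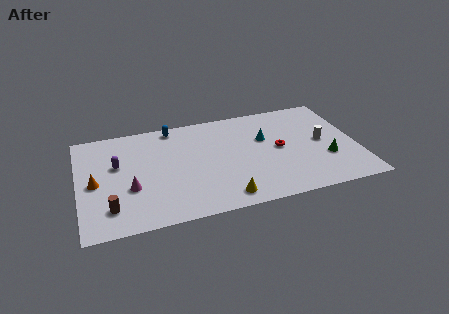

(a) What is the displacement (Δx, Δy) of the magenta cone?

(0.8, -2.4)

The magenta cone started near (2.3, 6.0) and ended near (3.1, 3.6).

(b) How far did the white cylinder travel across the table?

1.5

The white cylinder moved from about (15.4, 3.5) to (15.1, 5.0), a distance of √(0.3² + 1.5²) ≈ 1.5.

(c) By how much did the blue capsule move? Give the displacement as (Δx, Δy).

(-1.1, 0.7)

The blue capsule started near (7.1, 8.1) and ended near (6.0, 8.8).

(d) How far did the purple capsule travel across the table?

3.3

The purple capsule was near (5.5, 5.0) before and (2.4, 6.0) after, so it travelled √(3.1² + 1.0²) ≈ 3.3 units.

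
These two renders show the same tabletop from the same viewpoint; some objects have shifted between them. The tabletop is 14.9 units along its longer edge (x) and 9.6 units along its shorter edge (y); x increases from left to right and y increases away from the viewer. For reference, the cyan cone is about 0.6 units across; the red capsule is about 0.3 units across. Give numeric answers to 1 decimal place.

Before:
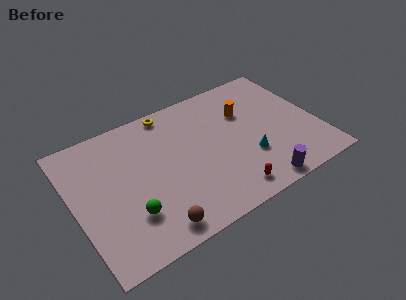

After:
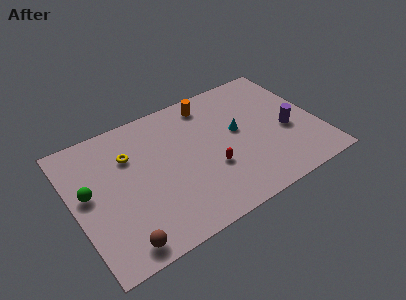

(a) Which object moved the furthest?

the purple cylinder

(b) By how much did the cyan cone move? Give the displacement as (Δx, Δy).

(-0.3, 2.2)

From the two frames, the cyan cone sits at roughly (10.4, 3.1) before and (10.1, 5.3) after.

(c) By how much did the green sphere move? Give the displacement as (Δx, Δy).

(-2.1, 2.6)

From the two frames, the green sphere sits at roughly (3.0, 2.7) before and (0.9, 5.3) after.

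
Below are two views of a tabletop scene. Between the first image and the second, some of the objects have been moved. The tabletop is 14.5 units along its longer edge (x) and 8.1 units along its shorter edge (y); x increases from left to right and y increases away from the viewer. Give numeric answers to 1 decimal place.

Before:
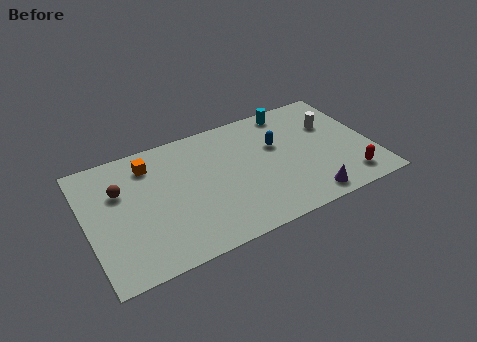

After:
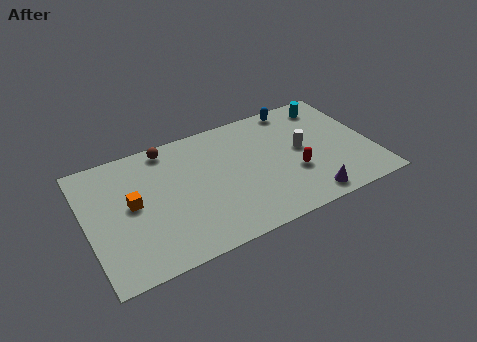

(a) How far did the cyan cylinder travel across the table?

2.0

From (10.8, 7.2) to (12.8, 6.8), the cyan cylinder covered √(2.0² + 0.4²) ≈ 2.0 units.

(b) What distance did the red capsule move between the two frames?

3.0

The red capsule was near (13.0, 1.4) before and (10.4, 2.9) after, so it travelled √(2.6² + 1.5²) ≈ 3.0 units.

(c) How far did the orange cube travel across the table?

2.5

The orange cube moved from about (3.4, 6.5) to (2.3, 4.3), a distance of √(1.1² + 2.2²) ≈ 2.5.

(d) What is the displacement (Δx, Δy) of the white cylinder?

(-1.7, -1.1)

From the two frames, the white cylinder sits at roughly (12.7, 5.4) before and (11.0, 4.3) after.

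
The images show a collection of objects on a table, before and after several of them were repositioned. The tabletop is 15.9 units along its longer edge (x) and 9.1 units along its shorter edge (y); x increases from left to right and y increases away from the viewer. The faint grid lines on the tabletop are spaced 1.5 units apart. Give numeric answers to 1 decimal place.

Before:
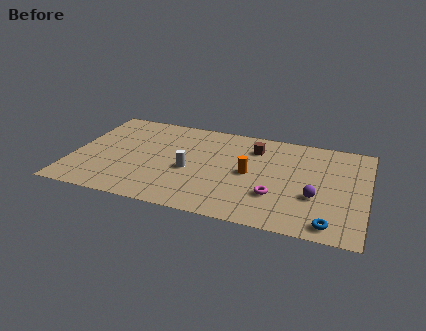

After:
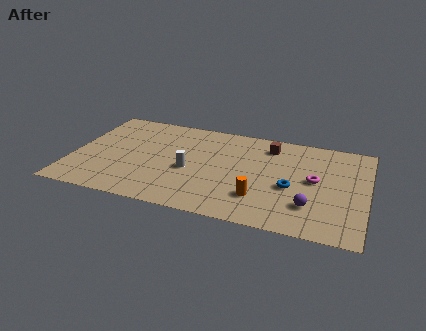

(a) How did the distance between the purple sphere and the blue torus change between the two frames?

-0.6

They were about 2.4 units apart before and 1.8 after — 0.6 units closer together.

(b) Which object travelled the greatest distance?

the blue torus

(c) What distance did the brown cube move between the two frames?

0.9

From (9.7, 7.0) to (10.5, 7.4), the brown cube covered √(0.8² + 0.4²) ≈ 0.9 units.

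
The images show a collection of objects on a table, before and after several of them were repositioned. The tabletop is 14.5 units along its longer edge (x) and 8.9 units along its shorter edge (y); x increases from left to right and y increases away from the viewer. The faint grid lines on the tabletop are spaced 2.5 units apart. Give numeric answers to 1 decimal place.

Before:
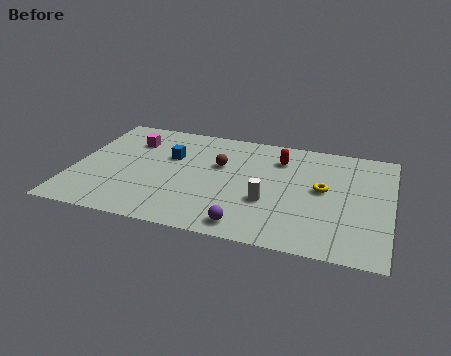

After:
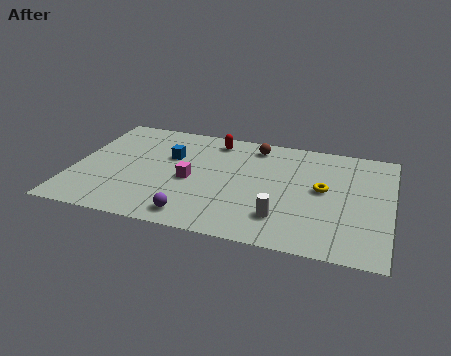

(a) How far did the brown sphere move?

2.5

From (6.6, 5.6) to (8.1, 7.6), the brown sphere covered √(1.5² + 2.0²) ≈ 2.5 units.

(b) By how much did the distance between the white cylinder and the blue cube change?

+1.2

They were about 5.3 units apart before and 6.5 after — 1.2 units further apart.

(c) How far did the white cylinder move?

1.3

The white cylinder moved from about (9.0, 3.2) to (9.7, 2.1), a distance of √(0.7² + 1.1²) ≈ 1.3.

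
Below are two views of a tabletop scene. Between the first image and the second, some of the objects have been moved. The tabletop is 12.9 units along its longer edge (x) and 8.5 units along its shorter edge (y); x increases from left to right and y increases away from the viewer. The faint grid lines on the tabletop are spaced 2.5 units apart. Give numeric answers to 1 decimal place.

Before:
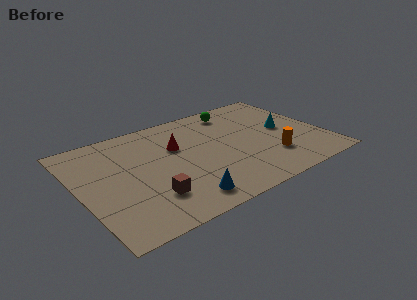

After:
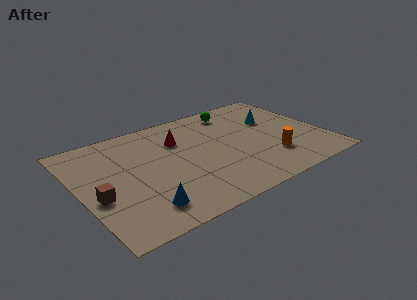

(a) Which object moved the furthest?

the brown cube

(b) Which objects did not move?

the green sphere and the orange cylinder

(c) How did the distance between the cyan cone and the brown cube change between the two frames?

+2.0

The distance was about 8.0 in the first image and 10.0 in the second, so they moved 2.0 units further apart.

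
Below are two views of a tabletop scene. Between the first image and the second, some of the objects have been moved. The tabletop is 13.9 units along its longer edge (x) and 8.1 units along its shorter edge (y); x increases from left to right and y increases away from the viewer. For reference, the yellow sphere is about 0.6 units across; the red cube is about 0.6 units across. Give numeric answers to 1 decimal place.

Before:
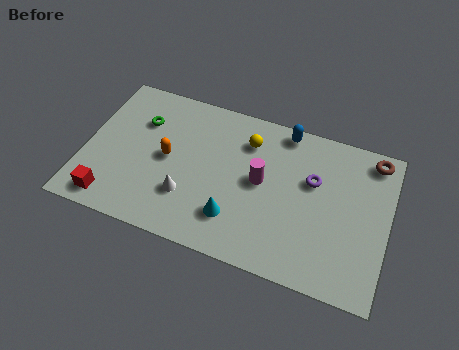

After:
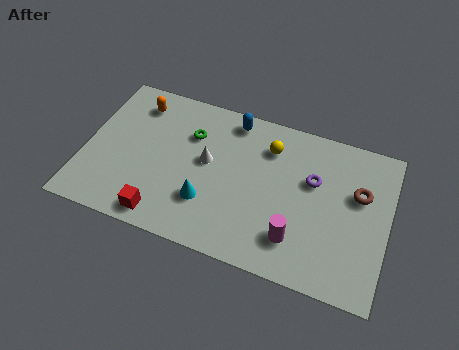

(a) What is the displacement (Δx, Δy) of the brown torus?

(-0.5, -2.0)

The brown torus was at about (13.0, 7.1) and moved to about (12.5, 5.1).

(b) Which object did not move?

the purple torus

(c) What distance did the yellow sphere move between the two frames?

1.0

The yellow sphere was near (7.3, 6.2) before and (8.3, 6.2) after, so it travelled √(1.0² + 0.0²) ≈ 1.0 units.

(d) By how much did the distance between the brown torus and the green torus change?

-2.9

They were about 10.7 units apart before and 7.8 after — 2.9 units closer together.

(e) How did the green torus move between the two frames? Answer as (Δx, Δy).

(2.3, 0.0)

From the two frames, the green torus sits at roughly (2.4, 5.7) before and (4.7, 5.7) after.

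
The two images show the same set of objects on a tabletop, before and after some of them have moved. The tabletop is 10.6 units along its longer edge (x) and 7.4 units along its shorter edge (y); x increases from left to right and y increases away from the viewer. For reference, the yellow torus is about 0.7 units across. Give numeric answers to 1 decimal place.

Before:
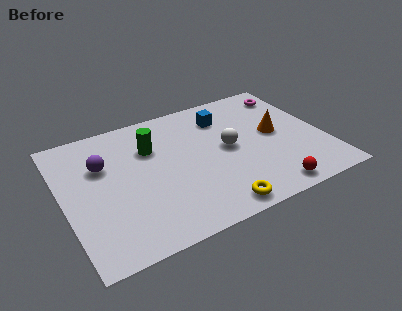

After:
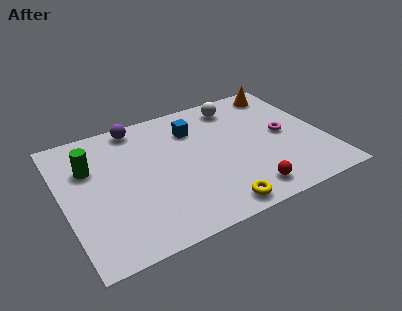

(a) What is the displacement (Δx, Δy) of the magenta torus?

(-0.7, -2.4)

The magenta torus started near (9.7, 6.1) and ended near (9.0, 3.7).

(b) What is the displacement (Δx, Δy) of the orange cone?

(0.7, 2.5)

The orange cone was at about (8.7, 3.9) and moved to about (9.4, 6.4).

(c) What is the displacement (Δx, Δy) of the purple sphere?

(1.6, 1.7)

The purple sphere started near (1.7, 4.9) and ended near (3.3, 6.6).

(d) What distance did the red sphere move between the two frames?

0.9

The red sphere moved from about (7.9, 0.8) to (7.0, 1.1), a distance of √(0.9² + 0.3²) ≈ 0.9.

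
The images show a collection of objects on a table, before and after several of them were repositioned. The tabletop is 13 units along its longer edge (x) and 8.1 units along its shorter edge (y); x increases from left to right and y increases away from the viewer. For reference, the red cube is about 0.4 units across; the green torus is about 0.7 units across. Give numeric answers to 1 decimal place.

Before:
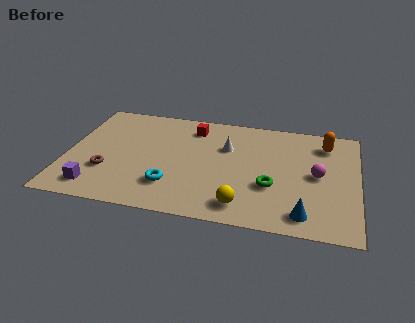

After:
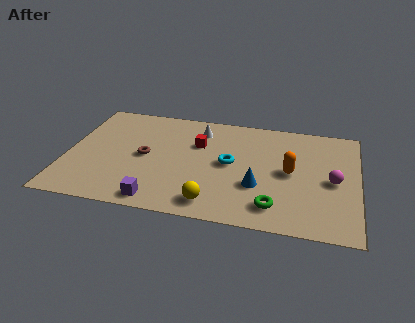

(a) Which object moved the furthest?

the cyan torus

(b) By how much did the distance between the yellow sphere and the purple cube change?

-4.1

Before: roughly 6.5 units apart; after: 2.4. That's 4.1 units closer together.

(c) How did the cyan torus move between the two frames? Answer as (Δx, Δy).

(2.5, 2.1)

The cyan torus started near (4.8, 2.1) and ended near (7.3, 4.2).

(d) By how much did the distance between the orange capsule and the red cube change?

-1.6

They were about 6.0 units apart before and 4.4 after — 1.6 units closer together.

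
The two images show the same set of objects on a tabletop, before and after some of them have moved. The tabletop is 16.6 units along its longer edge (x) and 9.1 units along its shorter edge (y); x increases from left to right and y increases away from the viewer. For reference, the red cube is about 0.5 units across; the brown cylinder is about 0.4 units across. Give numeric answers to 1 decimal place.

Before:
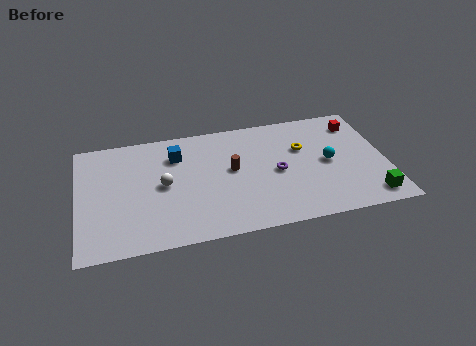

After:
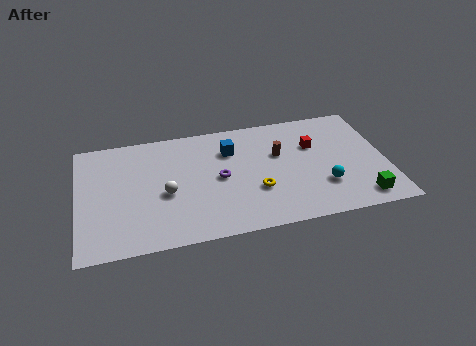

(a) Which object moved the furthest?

the yellow torus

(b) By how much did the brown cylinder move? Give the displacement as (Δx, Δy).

(2.6, 0.7)

The brown cylinder was at about (8.3, 5.0) and moved to about (10.9, 5.7).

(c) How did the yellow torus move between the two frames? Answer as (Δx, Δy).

(-2.7, -2.8)

The yellow torus was at about (12.2, 5.9) and moved to about (9.5, 3.1).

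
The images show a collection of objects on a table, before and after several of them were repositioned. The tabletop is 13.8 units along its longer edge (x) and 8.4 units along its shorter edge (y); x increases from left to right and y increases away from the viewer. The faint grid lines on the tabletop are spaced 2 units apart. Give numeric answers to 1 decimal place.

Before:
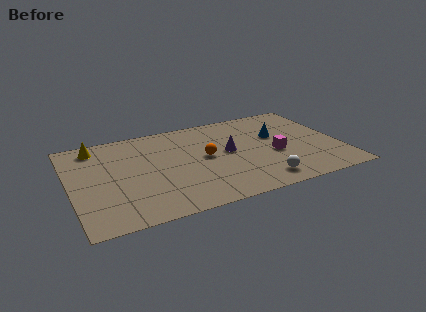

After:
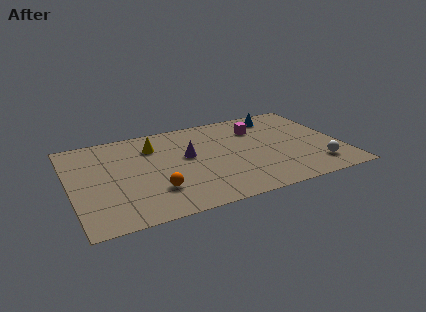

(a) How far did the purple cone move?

2.1

The purple cone was near (8.1, 4.5) before and (6.0, 4.8) after, so it travelled √(2.1² + 0.3²) ≈ 2.1 units.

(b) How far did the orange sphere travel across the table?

3.5

From (6.9, 4.4) to (4.1, 2.3), the orange sphere covered √(2.8² + 2.1²) ≈ 3.5 units.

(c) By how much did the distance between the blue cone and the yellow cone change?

-2.8

The distance was about 9.4 in the first image and 6.6 in the second, so they moved 2.8 units closer together.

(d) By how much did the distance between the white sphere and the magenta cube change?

+2.7

The distance was about 2.4 in the first image and 5.1 in the second, so they moved 2.7 units further apart.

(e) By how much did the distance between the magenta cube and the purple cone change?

+1.5

The distance was about 2.5 in the first image and 4.0 in the second, so they moved 1.5 units further apart.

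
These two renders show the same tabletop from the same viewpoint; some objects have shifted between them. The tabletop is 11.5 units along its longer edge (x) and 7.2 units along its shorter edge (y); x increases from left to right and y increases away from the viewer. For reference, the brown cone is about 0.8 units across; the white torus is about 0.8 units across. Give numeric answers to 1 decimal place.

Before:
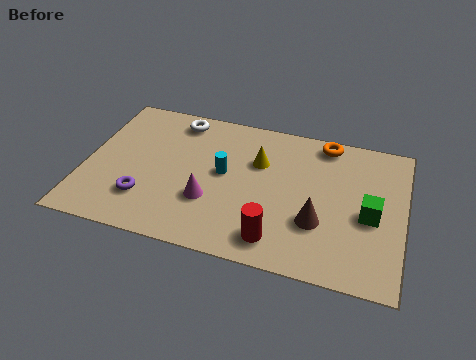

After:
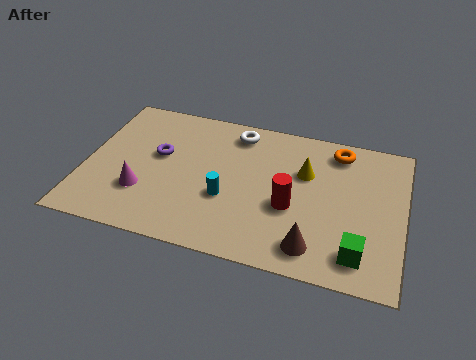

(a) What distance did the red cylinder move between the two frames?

1.7

The red cylinder was near (7.1, 1.2) before and (7.5, 2.9) after, so it travelled √(0.4² + 1.7²) ≈ 1.7 units.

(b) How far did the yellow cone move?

1.7

From (6.2, 4.8) to (7.9, 4.7), the yellow cone covered √(1.7² + 0.1²) ≈ 1.7 units.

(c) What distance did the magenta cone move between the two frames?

2.4

From (4.6, 2.4) to (2.2, 2.2), the magenta cone covered √(2.4² + 0.2²) ≈ 2.4 units.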